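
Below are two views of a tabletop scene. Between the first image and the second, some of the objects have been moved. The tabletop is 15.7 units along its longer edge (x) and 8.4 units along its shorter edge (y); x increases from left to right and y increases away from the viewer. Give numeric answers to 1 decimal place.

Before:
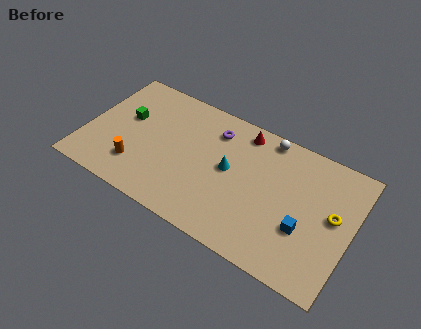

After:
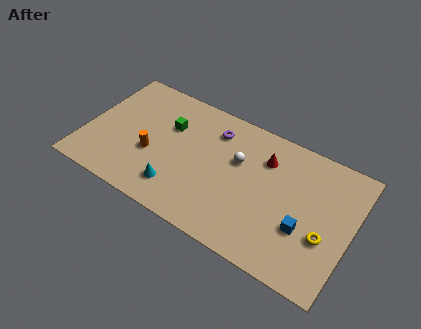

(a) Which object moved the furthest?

the cyan cone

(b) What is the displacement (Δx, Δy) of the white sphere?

(-1.4, -2.3)

The white sphere was at about (10.3, 7.6) and moved to about (8.9, 5.3).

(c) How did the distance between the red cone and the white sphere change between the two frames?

+0.3

Before: roughly 1.4 units apart; after: 1.7. That's 0.3 units further apart.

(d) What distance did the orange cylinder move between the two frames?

1.4

The orange cylinder moved from about (3.3, 2.1) to (4.0, 3.3), a distance of √(0.7² + 1.2²) ≈ 1.4.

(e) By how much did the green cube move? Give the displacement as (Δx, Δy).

(2.5, 0.6)

The green cube was at about (2.2, 5.0) and moved to about (4.7, 5.6).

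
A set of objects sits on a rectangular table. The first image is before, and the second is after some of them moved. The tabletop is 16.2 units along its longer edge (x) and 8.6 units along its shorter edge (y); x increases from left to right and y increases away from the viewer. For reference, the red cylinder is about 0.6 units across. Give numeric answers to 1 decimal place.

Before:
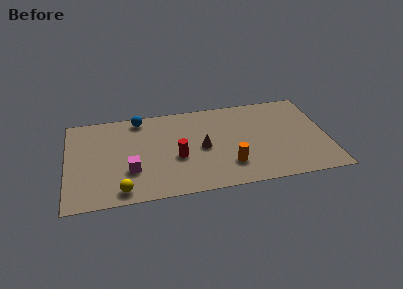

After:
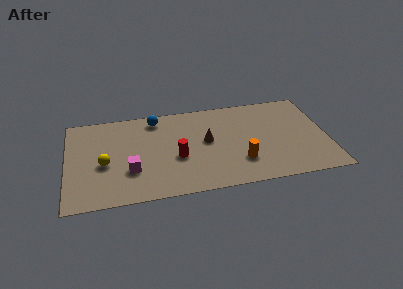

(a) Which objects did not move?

the red cylinder and the magenta cube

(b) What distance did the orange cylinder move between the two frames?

0.7

From (10.0, 2.2) to (10.7, 2.4), the orange cylinder covered √(0.7² + 0.2²) ≈ 0.7 units.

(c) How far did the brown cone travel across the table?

0.7

The brown cone moved from about (8.4, 4.1) to (8.7, 4.7), a distance of √(0.3² + 0.6²) ≈ 0.7.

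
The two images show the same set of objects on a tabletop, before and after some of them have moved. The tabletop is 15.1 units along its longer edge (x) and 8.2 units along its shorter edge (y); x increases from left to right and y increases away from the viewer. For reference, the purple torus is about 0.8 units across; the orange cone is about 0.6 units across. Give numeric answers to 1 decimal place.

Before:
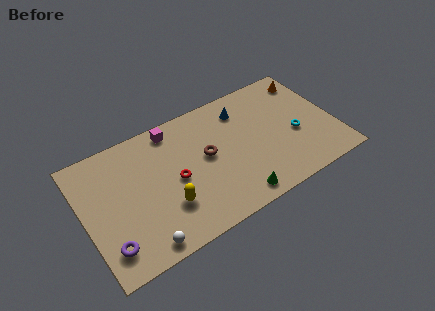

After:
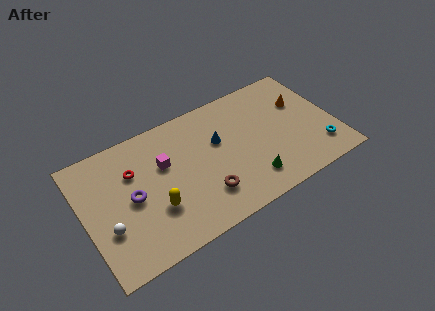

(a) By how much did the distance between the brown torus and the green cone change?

-1.0

The distance was about 3.7 in the first image and 2.7 in the second, so they moved 1.0 units closer together.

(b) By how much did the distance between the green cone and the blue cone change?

-2.0

Before: roughly 5.7 units apart; after: 3.7. That's 2.0 units closer together.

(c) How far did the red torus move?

2.9

From (5.4, 3.9) to (3.1, 5.6), the red torus covered √(2.3² + 1.7²) ≈ 2.9 units.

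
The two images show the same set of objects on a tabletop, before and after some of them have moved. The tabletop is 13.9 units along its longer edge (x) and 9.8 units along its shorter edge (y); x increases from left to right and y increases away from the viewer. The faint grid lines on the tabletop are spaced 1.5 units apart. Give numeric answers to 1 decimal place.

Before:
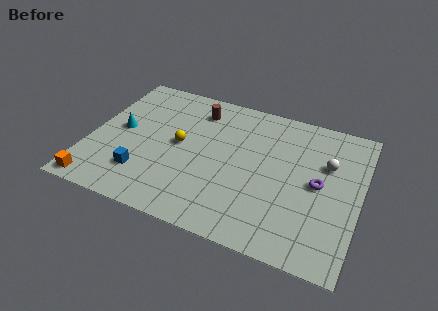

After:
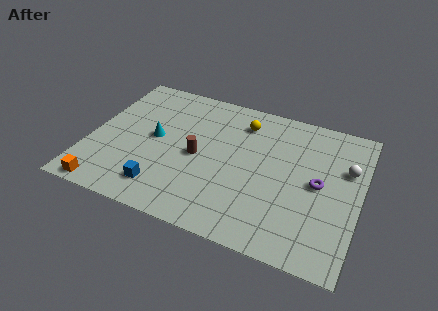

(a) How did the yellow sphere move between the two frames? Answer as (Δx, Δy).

(3.0, 2.7)

From the two frames, the yellow sphere sits at roughly (4.6, 5.1) before and (7.6, 7.8) after.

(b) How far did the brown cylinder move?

3.3

The brown cylinder moved from about (5.2, 7.9) to (5.6, 4.6), a distance of √(0.4² + 3.3²) ≈ 3.3.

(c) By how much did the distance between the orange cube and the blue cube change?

+0.3

Before: roughly 2.7 units apart; after: 3.0. That's 0.3 units further apart.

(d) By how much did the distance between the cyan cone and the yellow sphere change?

+2.0

The distance was about 3.1 in the first image and 5.1 in the second, so they moved 2.0 units further apart.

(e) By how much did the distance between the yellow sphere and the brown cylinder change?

+0.9

The distance was about 2.9 in the first image and 3.8 in the second, so they moved 0.9 units further apart.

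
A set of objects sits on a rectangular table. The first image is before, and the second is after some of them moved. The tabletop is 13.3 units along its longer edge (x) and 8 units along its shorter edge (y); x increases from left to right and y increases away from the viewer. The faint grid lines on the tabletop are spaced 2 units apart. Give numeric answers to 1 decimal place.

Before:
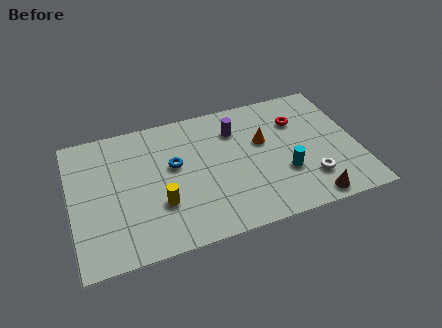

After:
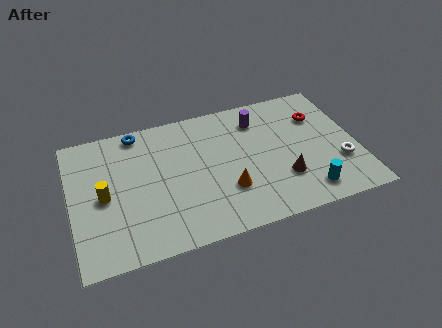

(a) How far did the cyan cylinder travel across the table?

1.7

From (9.8, 2.7) to (10.7, 1.3), the cyan cylinder covered √(0.9² + 1.4²) ≈ 1.7 units.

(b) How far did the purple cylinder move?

1.1

The purple cylinder moved from about (7.8, 6.0) to (8.9, 6.3), a distance of √(1.1² + 0.3²) ≈ 1.1.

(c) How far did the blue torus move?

2.9

The blue torus moved from about (4.8, 4.7) to (3.3, 7.2), a distance of √(1.5² + 2.5²) ≈ 2.9.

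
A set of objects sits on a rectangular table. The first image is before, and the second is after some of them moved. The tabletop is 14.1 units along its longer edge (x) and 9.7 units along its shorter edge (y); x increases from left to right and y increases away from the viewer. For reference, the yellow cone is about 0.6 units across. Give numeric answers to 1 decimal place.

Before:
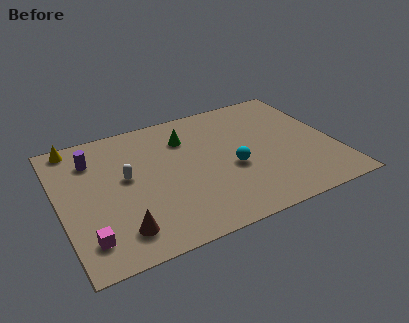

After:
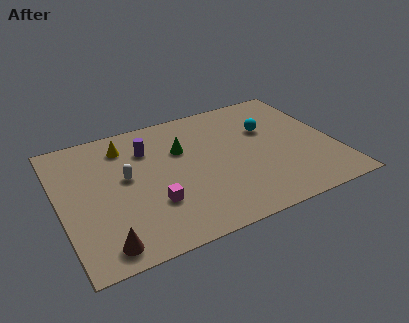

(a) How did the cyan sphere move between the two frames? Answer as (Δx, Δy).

(2.2, 2.3)

From the two frames, the cyan sphere sits at roughly (8.7, 4.0) before and (10.9, 6.3) after.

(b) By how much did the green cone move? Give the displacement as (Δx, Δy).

(-0.3, -0.8)

The green cone started near (6.7, 7.2) and ended near (6.4, 6.4).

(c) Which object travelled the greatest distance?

the magenta cube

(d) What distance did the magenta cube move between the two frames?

3.6

The magenta cube moved from about (1.1, 1.9) to (4.5, 3.0), a distance of √(3.4² + 1.1²) ≈ 3.6.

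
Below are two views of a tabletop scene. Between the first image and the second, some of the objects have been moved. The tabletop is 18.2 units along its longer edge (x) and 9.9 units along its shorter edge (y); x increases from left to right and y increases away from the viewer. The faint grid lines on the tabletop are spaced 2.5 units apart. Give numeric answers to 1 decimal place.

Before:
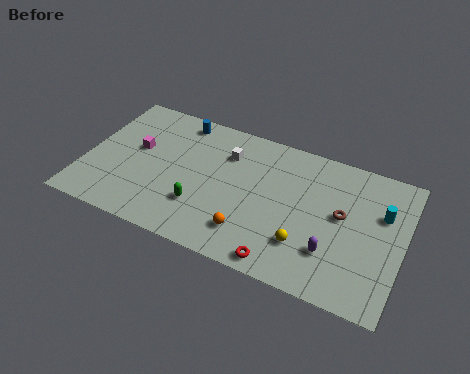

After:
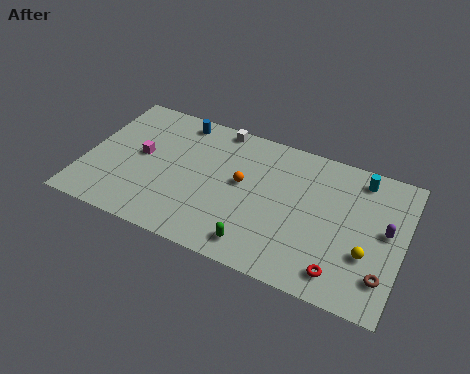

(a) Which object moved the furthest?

the brown torus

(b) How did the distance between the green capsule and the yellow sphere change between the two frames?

+0.3

The distance was about 6.0 in the first image and 6.3 in the second, so they moved 0.3 units further apart.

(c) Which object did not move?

the blue cylinder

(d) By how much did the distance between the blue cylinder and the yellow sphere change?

+2.6

They were about 10.0 units apart before and 12.6 after — 2.6 units further apart.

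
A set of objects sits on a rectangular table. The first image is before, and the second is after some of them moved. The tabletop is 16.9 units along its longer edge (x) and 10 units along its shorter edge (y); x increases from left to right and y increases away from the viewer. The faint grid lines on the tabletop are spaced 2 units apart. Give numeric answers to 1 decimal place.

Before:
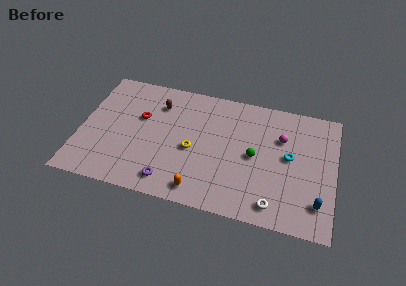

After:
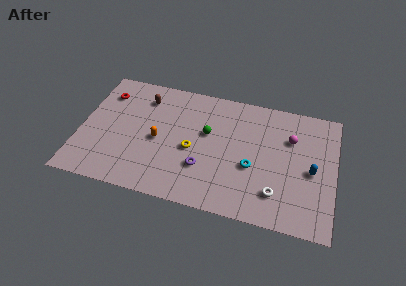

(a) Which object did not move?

the yellow torus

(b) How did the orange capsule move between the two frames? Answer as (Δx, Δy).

(-3.0, 3.3)

The orange capsule was at about (8.2, 1.3) and moved to about (5.2, 4.6).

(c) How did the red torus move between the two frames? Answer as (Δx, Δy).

(-2.5, 1.5)

The red torus was at about (3.9, 6.2) and moved to about (1.4, 7.7).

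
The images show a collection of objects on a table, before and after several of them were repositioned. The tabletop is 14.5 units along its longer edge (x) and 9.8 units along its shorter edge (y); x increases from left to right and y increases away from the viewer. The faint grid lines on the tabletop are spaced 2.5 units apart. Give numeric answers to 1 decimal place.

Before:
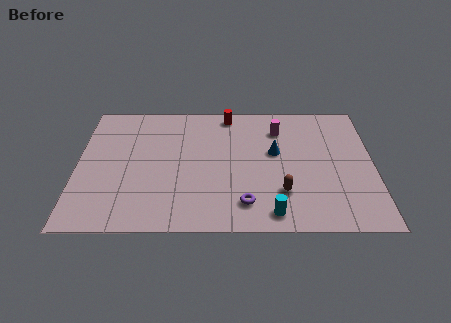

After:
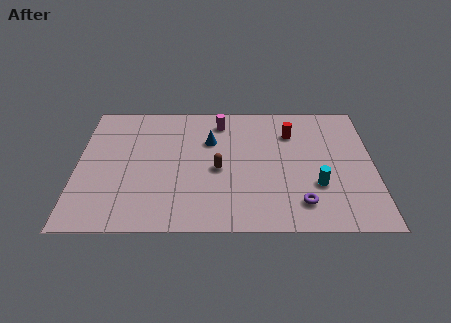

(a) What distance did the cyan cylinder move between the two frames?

3.0

The cyan cylinder moved from about (9.5, 1.2) to (11.7, 3.2), a distance of √(2.2² + 2.0²) ≈ 3.0.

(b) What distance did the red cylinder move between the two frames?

3.4

The red cylinder was near (7.4, 8.7) before and (10.5, 7.2) after, so it travelled √(3.1² + 1.5²) ≈ 3.4 units.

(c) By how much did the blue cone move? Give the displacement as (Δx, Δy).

(-3.2, 0.9)

From the two frames, the blue cone sits at roughly (9.7, 5.7) before and (6.5, 6.6) after.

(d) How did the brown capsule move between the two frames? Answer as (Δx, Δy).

(-3.1, 1.7)

The brown capsule was at about (10.0, 2.7) and moved to about (6.9, 4.4).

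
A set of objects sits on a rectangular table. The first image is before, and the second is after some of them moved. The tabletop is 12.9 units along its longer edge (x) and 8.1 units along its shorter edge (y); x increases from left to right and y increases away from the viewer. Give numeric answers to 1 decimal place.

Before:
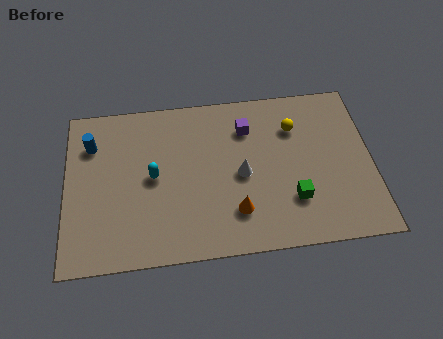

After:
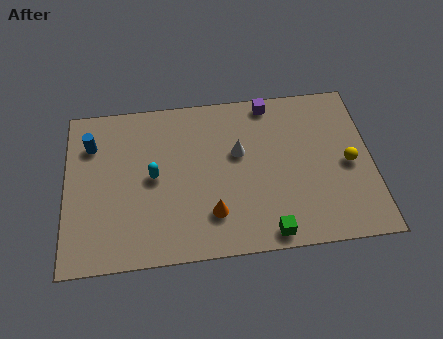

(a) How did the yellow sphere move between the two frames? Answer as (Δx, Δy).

(2.2, -2.1)

The yellow sphere was at about (9.7, 5.9) and moved to about (11.9, 3.8).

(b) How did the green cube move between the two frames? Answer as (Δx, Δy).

(-1.1, -1.5)

From the two frames, the green cube sits at roughly (9.5, 2.3) before and (8.4, 0.8) after.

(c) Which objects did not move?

the blue cylinder and the cyan capsule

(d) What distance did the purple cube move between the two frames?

1.6

The purple cube was near (7.7, 6.1) before and (8.7, 7.3) after, so it travelled √(1.0² + 1.2²) ≈ 1.6 units.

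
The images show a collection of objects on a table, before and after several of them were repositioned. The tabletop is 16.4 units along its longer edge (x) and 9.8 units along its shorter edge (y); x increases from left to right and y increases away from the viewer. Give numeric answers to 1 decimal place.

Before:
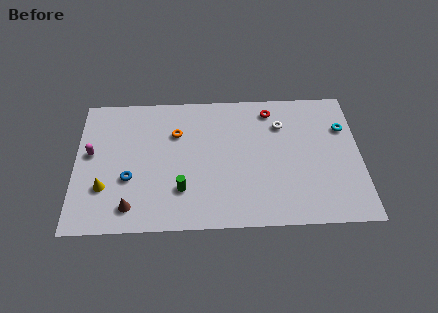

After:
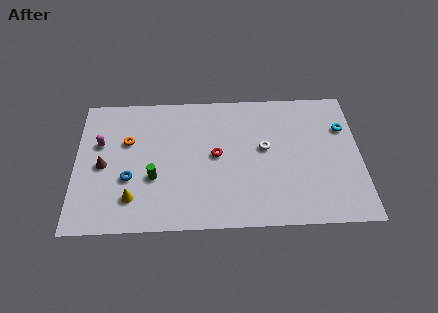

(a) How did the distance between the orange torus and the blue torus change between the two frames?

-1.5

The distance was about 4.2 in the first image and 2.7 in the second, so they moved 1.5 units closer together.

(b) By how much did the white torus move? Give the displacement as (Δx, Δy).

(-1.0, -1.7)

The white torus was at about (11.9, 7.2) and moved to about (10.9, 5.5).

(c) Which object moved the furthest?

the red torus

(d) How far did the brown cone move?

3.4

The brown cone moved from about (3.2, 1.6) to (1.6, 4.6), a distance of √(1.6² + 3.0²) ≈ 3.4.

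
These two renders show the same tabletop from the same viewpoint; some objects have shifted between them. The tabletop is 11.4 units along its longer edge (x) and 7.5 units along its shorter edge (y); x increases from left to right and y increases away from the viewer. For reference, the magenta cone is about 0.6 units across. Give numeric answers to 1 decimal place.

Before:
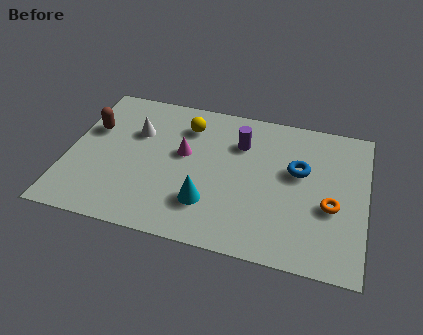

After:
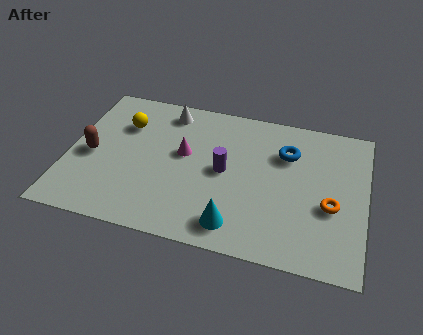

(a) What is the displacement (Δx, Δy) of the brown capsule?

(0.1, -1.4)

From the two frames, the brown capsule sits at roughly (0.8, 4.8) before and (0.9, 3.4) after.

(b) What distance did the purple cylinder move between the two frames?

1.7

The purple cylinder was near (6.5, 5.4) before and (6.0, 3.8) after, so it travelled √(0.5² + 1.6²) ≈ 1.7 units.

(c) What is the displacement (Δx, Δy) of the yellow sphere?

(-2.4, -0.5)

From the two frames, the yellow sphere sits at roughly (4.4, 5.8) before and (2.0, 5.3) after.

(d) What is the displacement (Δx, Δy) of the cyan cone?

(1.1, -0.8)

From the two frames, the cyan cone sits at roughly (5.5, 2.0) before and (6.6, 1.2) after.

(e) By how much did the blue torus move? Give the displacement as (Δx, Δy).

(-0.5, 0.8)

The blue torus was at about (8.8, 4.5) and moved to about (8.3, 5.3).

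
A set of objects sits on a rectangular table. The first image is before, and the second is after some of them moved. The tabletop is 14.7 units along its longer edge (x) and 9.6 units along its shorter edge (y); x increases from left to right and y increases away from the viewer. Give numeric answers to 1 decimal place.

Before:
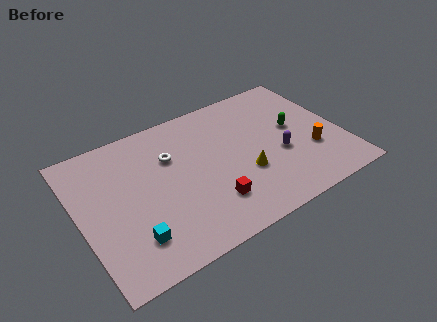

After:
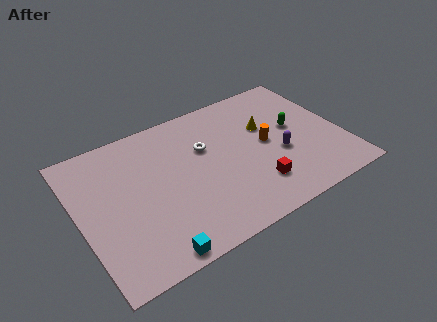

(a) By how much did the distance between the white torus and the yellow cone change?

-1.3

Before: roughly 4.8 units apart; after: 3.5. That's 1.3 units closer together.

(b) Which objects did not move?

the green capsule and the purple capsule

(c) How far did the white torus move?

1.9

From (5.3, 6.5) to (7.2, 6.2), the white torus covered √(1.9² + 0.3²) ≈ 1.9 units.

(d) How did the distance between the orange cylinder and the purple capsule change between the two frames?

-0.5

Before: roughly 1.8 units apart; after: 1.3. That's 0.5 units closer together.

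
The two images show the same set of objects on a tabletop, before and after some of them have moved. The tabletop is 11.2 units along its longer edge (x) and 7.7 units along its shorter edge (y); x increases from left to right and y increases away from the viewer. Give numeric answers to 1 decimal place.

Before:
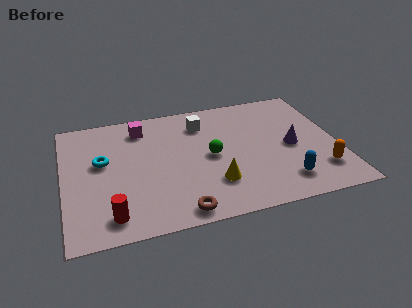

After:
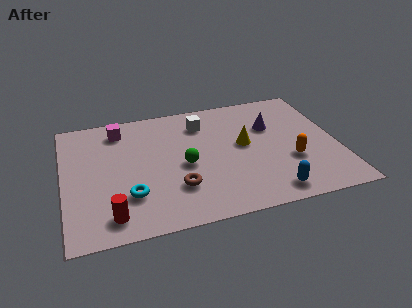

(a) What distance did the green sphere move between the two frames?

1.1

From (6.0, 3.8) to (4.9, 3.5), the green sphere covered √(1.1² + 0.3²) ≈ 1.1 units.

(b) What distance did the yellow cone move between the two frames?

2.5

The yellow cone was near (6.0, 2.1) before and (7.4, 4.2) after, so it travelled √(1.4² + 2.1²) ≈ 2.5 units.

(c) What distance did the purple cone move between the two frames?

1.7

The purple cone moved from about (9.3, 3.6) to (8.6, 5.1), a distance of √(0.7² + 1.5²) ≈ 1.7.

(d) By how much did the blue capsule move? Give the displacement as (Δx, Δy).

(-0.6, -0.5)

The blue capsule started near (8.8, 1.5) and ended near (8.2, 1.0).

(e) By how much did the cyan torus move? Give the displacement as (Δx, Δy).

(1.0, -2.3)

From the two frames, the cyan torus sits at roughly (1.6, 4.5) before and (2.6, 2.2) after.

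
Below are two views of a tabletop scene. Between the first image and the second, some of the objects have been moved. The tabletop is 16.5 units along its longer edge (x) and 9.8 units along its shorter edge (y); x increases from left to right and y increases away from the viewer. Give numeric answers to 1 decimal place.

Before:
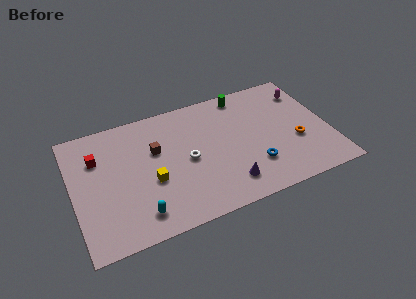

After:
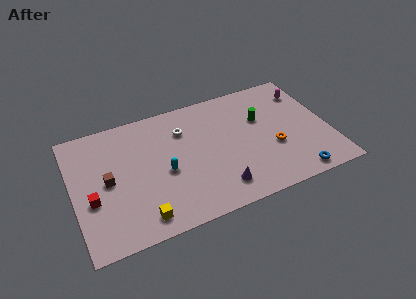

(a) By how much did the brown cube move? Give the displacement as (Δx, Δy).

(-3.2, -1.3)

The brown cube was at about (5.4, 6.2) and moved to about (2.2, 4.9).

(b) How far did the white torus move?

2.5

The white torus moved from about (7.3, 4.7) to (7.3, 7.2), a distance of √(0.0² + 2.5²) ≈ 2.5.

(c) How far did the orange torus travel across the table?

1.5

The orange torus moved from about (14.3, 3.7) to (12.8, 3.7), a distance of √(1.5² + 0.0²) ≈ 1.5.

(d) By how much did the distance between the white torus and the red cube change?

+1.1

Before: roughly 6.0 units apart; after: 7.1. That's 1.1 units further apart.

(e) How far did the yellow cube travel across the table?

2.7

From (4.9, 3.9) to (4.0, 1.4), the yellow cube covered √(0.9² + 2.5²) ≈ 2.7 units.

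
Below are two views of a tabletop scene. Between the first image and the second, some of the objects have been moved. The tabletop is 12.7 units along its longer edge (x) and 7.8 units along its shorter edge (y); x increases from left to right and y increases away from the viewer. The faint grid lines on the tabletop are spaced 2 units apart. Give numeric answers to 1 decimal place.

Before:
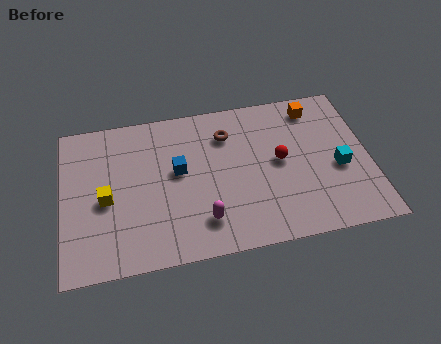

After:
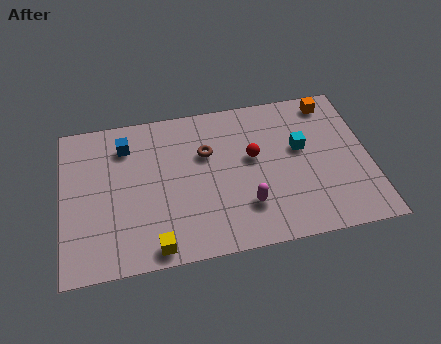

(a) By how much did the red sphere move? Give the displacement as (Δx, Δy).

(-1.1, 0.4)

The red sphere started near (9.0, 4.1) and ended near (7.9, 4.5).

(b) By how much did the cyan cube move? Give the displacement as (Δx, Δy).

(-1.5, 1.3)

From the two frames, the cyan cube sits at roughly (11.4, 3.3) before and (9.9, 4.6) after.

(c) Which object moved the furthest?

the yellow cube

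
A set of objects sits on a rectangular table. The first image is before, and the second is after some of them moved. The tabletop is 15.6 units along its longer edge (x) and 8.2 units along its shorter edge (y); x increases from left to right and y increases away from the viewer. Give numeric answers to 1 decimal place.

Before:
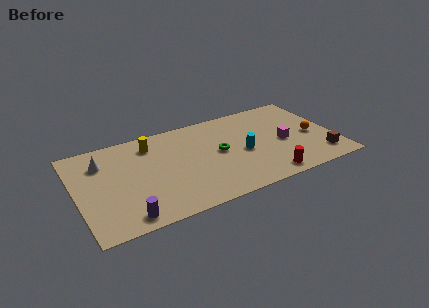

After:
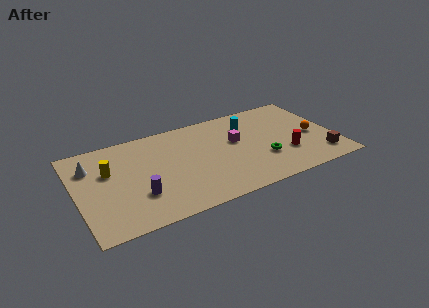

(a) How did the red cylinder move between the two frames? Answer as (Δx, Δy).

(1.4, 1.6)

The red cylinder started near (11.1, 1.0) and ended near (12.5, 2.6).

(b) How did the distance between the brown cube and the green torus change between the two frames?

-2.9

The distance was about 6.5 in the first image and 3.6 in the second, so they moved 2.9 units closer together.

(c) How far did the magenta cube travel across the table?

3.0

The magenta cube was near (12.5, 3.7) before and (9.7, 4.9) after, so it travelled √(2.8² + 1.2²) ≈ 3.0 units.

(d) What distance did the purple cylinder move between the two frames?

1.7

From (2.6, 1.0) to (3.5, 2.5), the purple cylinder covered √(0.9² + 1.5²) ≈ 1.7 units.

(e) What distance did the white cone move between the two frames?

0.7

The white cone moved from about (1.7, 6.1) to (1.0, 6.0), a distance of √(0.7² + 0.1²) ≈ 0.7.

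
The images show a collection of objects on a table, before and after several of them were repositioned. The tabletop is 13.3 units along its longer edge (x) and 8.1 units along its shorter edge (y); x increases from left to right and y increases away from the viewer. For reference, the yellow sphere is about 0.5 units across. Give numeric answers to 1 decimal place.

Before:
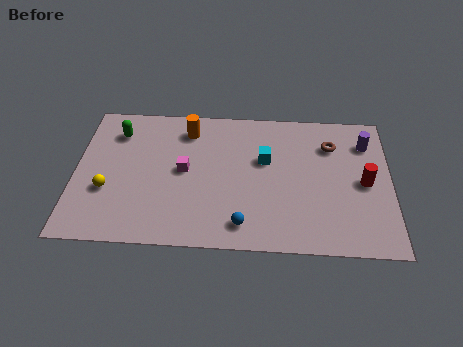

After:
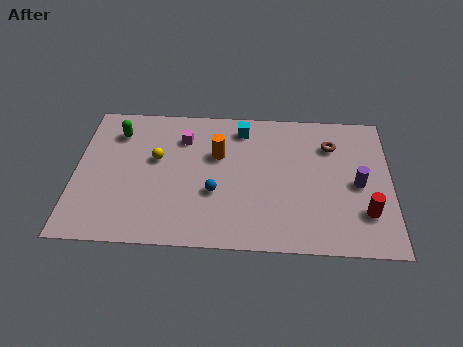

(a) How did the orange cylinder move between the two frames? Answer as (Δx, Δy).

(1.3, -1.4)

The orange cylinder was at about (4.7, 6.6) and moved to about (6.0, 5.2).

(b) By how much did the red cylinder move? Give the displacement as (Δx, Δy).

(0.0, -1.7)

The red cylinder was at about (12.2, 3.9) and moved to about (12.2, 2.2).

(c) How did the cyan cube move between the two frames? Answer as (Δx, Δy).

(-1.0, 1.8)

The cyan cube started near (8.0, 5.0) and ended near (7.0, 6.8).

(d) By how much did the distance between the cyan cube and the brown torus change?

+0.9

The distance was about 3.0 in the first image and 3.9 in the second, so they moved 0.9 units further apart.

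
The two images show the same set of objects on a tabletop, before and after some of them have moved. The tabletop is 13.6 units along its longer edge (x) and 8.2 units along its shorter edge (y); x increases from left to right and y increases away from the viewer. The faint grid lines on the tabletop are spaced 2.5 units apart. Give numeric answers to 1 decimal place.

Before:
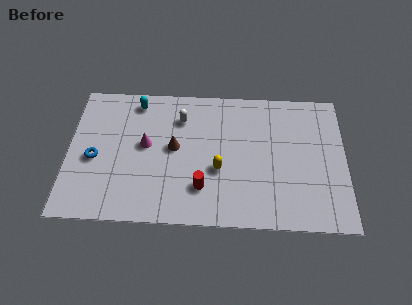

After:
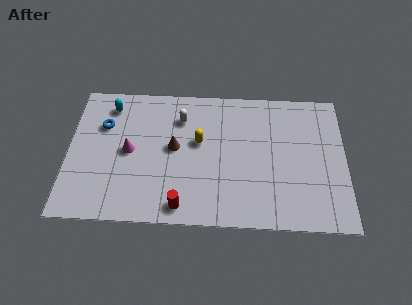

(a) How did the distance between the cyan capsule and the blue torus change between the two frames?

-2.8

They were about 4.0 units apart before and 1.2 after — 2.8 units closer together.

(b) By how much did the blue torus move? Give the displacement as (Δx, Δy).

(0.4, 2.0)

The blue torus was at about (1.3, 3.6) and moved to about (1.7, 5.6).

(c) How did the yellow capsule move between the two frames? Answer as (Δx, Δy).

(-1.0, 1.6)

The yellow capsule was at about (7.4, 3.2) and moved to about (6.4, 4.8).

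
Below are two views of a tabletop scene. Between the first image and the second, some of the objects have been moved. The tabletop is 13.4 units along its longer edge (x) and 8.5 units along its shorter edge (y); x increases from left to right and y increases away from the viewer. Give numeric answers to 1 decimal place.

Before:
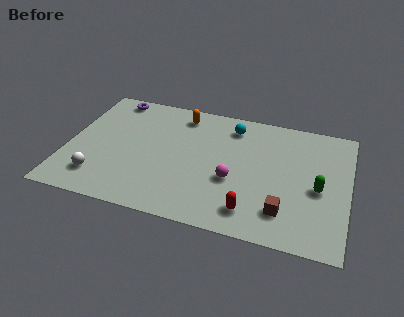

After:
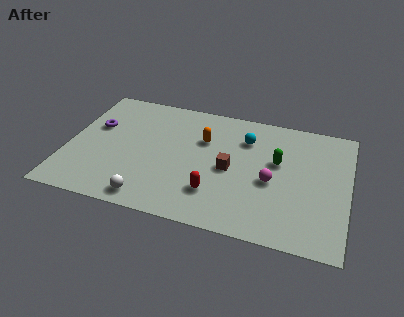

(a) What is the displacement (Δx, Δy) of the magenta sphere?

(1.8, 0.4)

The magenta sphere started near (8.0, 3.3) and ended near (9.8, 3.7).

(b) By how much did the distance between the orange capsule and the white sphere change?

-1.2

The distance was about 6.4 in the first image and 5.2 in the second, so they moved 1.2 units closer together.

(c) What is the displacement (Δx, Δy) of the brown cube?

(-2.7, 2.1)

From the two frames, the brown cube sits at roughly (10.5, 1.9) before and (7.8, 4.0) after.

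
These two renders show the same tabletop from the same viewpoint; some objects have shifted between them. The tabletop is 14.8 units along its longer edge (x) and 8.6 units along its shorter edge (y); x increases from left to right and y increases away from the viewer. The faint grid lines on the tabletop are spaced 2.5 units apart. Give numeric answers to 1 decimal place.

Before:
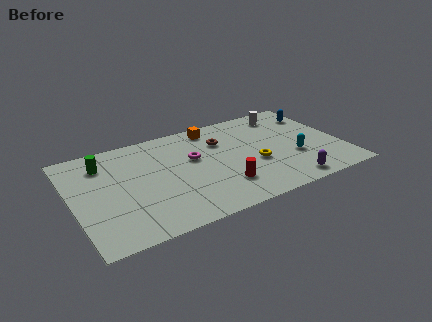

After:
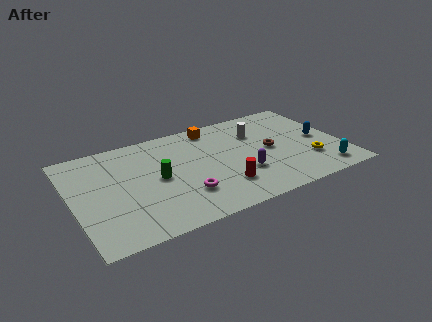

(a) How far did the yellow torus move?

3.0

From (9.9, 3.4) to (12.8, 2.5), the yellow torus covered √(2.9² + 0.9²) ≈ 3.0 units.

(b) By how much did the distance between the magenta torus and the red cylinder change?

-1.1

They were about 3.2 units apart before and 2.1 after — 1.1 units closer together.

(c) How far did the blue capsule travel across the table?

2.4

The blue capsule was near (13.9, 6.6) before and (13.7, 4.2) after, so it travelled √(0.2² + 2.4²) ≈ 2.4 units.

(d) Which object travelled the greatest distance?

the green cylinder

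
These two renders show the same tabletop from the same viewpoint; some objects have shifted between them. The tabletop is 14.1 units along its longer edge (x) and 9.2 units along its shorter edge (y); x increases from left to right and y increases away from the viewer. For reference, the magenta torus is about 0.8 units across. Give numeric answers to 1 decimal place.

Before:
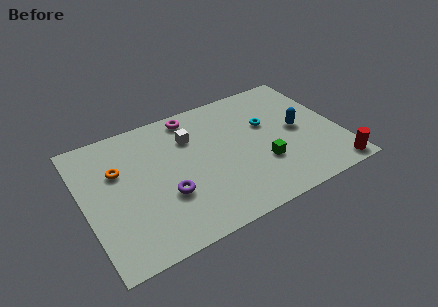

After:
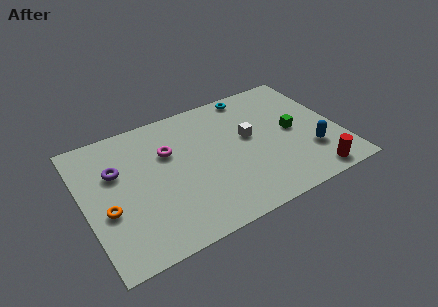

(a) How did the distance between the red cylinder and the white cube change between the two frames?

-4.1

They were about 9.2 units apart before and 5.1 after — 4.1 units closer together.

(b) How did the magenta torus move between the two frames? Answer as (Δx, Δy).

(-1.6, -2.0)

The magenta torus was at about (6.4, 8.1) and moved to about (4.8, 6.1).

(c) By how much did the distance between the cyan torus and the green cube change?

+1.3

They were about 2.8 units apart before and 4.1 after — 1.3 units further apart.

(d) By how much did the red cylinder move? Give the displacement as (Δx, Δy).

(-1.2, 0.1)

The red cylinder started near (13.3, 0.9) and ended near (12.1, 1.0).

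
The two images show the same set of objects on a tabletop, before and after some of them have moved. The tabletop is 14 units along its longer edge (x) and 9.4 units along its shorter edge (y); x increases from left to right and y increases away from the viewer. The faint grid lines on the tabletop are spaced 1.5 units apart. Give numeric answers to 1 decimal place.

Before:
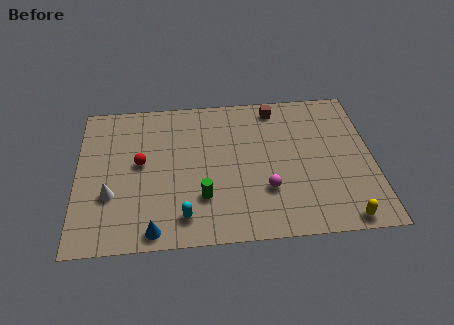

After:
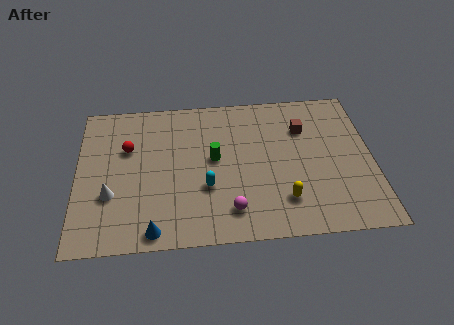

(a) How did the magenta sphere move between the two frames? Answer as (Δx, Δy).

(-1.7, -1.1)

From the two frames, the magenta sphere sits at roughly (8.9, 2.9) before and (7.2, 1.8) after.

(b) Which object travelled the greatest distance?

the yellow capsule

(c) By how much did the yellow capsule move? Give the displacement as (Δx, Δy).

(-2.7, 1.4)

From the two frames, the yellow capsule sits at roughly (12.4, 0.8) before and (9.7, 2.2) after.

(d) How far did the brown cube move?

2.0

The brown cube moved from about (9.5, 8.2) to (10.8, 6.7), a distance of √(1.3² + 1.5²) ≈ 2.0.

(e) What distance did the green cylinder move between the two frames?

2.5

From (5.9, 2.7) to (6.5, 5.1), the green cylinder covered √(0.6² + 2.4²) ≈ 2.5 units.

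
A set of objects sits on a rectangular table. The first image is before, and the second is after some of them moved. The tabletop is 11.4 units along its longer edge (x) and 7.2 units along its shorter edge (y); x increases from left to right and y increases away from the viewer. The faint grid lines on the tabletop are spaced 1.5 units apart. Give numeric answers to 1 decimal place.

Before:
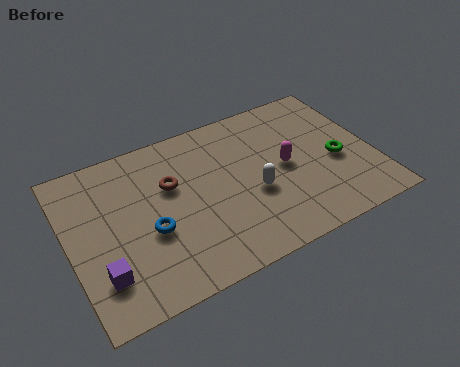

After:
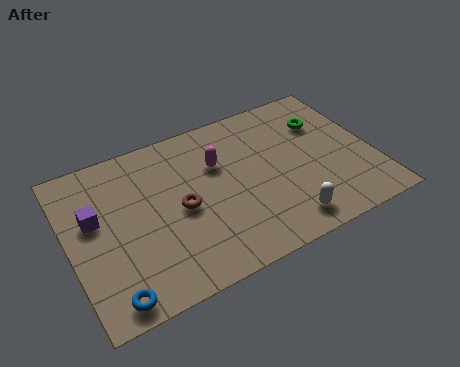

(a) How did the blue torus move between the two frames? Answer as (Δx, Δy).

(-1.7, -2.1)

The blue torus started near (2.9, 2.9) and ended near (1.2, 0.8).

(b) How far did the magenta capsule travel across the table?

2.7

The magenta capsule was near (8.1, 3.6) before and (5.7, 4.8) after, so it travelled √(2.4² + 1.2²) ≈ 2.7 units.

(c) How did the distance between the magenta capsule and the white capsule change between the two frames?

+2.7

They were about 1.5 units apart before and 4.2 after — 2.7 units further apart.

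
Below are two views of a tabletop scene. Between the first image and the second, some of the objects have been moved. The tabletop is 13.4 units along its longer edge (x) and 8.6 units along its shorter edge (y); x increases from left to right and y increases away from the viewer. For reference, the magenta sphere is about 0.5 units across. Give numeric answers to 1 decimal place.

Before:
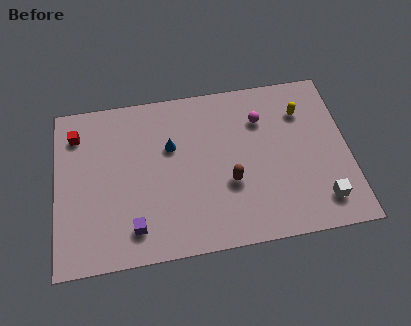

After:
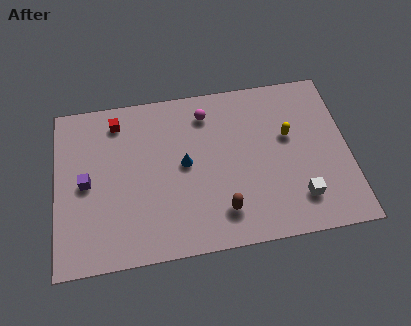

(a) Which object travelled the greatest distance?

the purple cube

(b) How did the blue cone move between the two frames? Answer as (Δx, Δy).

(0.6, -1.0)

The blue cone started near (5.3, 5.5) and ended near (5.9, 4.5).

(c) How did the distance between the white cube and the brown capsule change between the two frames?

-0.9

Before: roughly 4.4 units apart; after: 3.5. That's 0.9 units closer together.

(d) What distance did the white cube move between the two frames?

1.0

From (12.0, 1.6) to (11.0, 1.9), the white cube covered √(1.0² + 0.3²) ≈ 1.0 units.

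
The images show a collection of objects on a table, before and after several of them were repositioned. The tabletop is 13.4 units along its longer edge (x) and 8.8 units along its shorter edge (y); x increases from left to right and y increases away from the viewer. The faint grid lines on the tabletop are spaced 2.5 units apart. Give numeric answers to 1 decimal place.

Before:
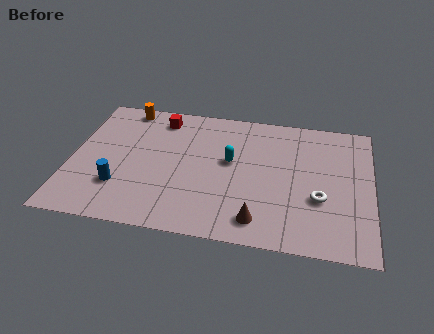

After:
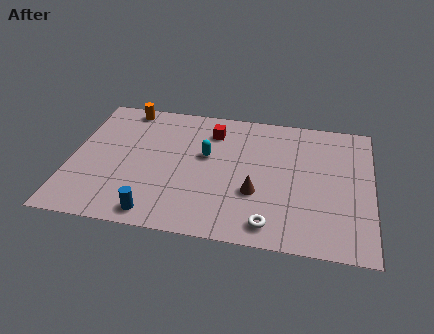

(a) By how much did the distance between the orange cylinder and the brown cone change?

-1.3

They were about 9.1 units apart before and 7.8 after — 1.3 units closer together.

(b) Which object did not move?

the orange cylinder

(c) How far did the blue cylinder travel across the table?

2.3

The blue cylinder was near (2.3, 2.5) before and (4.0, 1.0) after, so it travelled √(1.7² + 1.5²) ≈ 2.3 units.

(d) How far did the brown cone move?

1.7

From (8.5, 1.4) to (8.3, 3.1), the brown cone covered √(0.2² + 1.7²) ≈ 1.7 units.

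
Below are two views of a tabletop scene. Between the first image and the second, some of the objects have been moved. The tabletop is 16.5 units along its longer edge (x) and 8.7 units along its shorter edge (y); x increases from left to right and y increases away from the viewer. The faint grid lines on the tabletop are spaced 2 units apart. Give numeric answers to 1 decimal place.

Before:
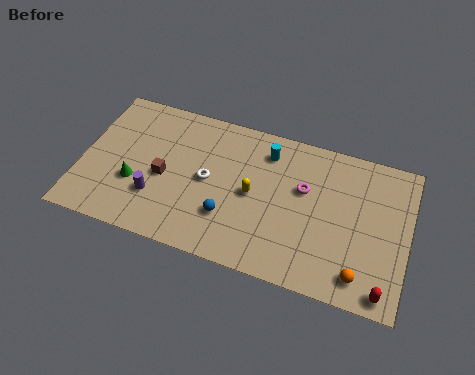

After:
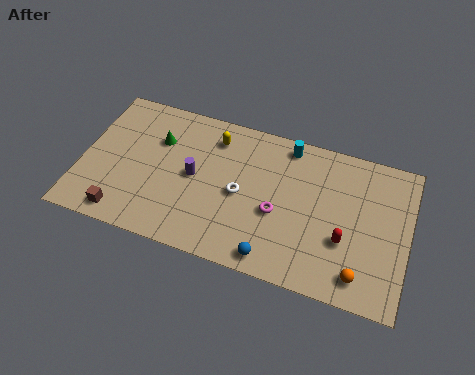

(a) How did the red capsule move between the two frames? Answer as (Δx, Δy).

(-2.1, 2.2)

The red capsule was at about (15.5, 0.9) and moved to about (13.4, 3.1).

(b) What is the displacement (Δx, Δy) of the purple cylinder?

(1.8, 1.8)

The purple cylinder was at about (3.9, 2.6) and moved to about (5.7, 4.4).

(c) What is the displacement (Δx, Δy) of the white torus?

(1.7, -0.3)

The white torus started near (6.4, 4.4) and ended near (8.1, 4.1).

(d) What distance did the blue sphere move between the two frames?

2.9

The blue sphere moved from about (7.6, 2.6) to (10.0, 1.0), a distance of √(2.4² + 1.6²) ≈ 2.9.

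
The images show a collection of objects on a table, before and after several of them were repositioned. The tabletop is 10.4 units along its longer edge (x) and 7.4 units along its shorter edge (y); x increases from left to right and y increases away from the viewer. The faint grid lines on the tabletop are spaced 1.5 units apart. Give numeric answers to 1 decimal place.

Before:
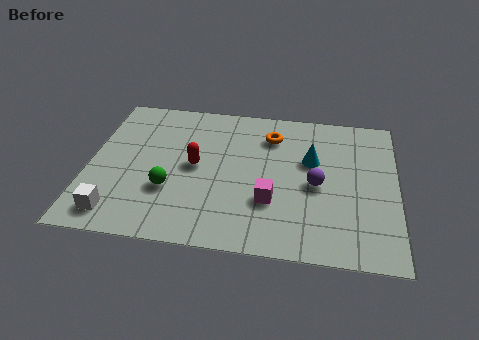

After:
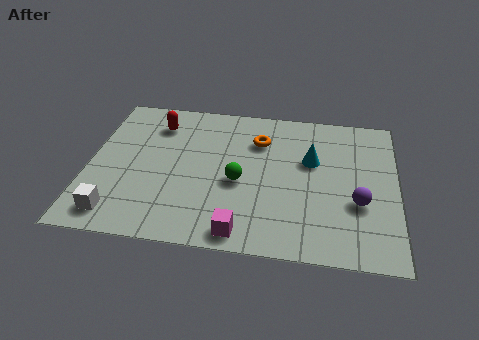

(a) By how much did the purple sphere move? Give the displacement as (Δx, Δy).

(1.4, -0.7)

The purple sphere started near (7.7, 3.4) and ended near (9.1, 2.7).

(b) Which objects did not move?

the cyan cone and the white cube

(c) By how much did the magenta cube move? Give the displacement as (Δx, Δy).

(-0.9, -1.6)

The magenta cube was at about (6.2, 2.4) and moved to about (5.3, 0.8).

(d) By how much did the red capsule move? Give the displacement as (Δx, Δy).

(-1.4, 2.0)

The red capsule was at about (3.6, 3.8) and moved to about (2.2, 5.8).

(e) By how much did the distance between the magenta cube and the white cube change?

-1.1

They were about 5.3 units apart before and 4.2 after — 1.1 units closer together.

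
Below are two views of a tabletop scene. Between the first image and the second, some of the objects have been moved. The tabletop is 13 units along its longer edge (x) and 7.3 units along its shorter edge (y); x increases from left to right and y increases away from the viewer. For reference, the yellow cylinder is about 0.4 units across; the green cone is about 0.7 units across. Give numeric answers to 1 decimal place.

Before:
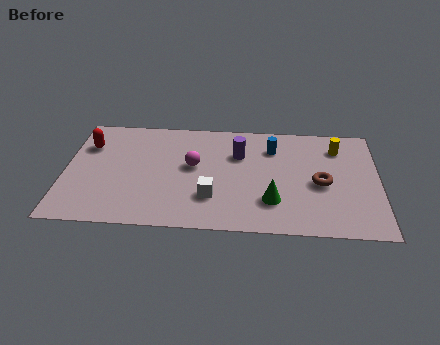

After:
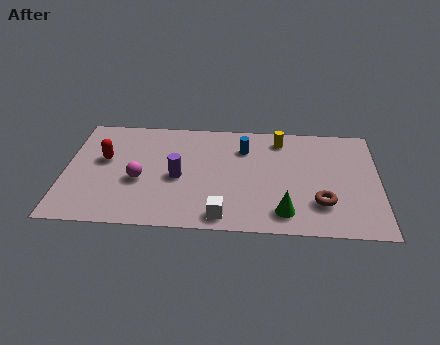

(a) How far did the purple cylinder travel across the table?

3.0

The purple cylinder moved from about (7.2, 5.0) to (4.7, 3.3), a distance of √(2.5² + 1.7²) ≈ 3.0.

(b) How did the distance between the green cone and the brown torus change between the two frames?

-0.7

The distance was about 2.4 in the first image and 1.7 in the second, so they moved 0.7 units closer together.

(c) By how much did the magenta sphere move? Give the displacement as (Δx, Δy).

(-2.2, -1.1)

From the two frames, the magenta sphere sits at roughly (5.3, 4.1) before and (3.1, 3.0) after.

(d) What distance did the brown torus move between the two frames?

1.3

From (10.6, 3.3) to (10.6, 2.0), the brown torus covered √(0.0² + 1.3²) ≈ 1.3 units.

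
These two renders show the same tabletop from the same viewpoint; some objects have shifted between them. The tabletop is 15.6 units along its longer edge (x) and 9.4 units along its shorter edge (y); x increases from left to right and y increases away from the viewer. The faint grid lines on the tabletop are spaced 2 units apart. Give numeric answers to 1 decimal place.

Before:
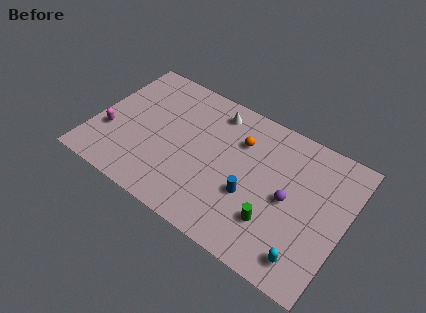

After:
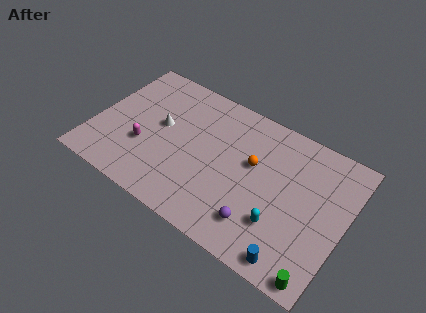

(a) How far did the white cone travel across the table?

4.0

The white cone was near (7.0, 7.9) before and (4.0, 5.2) after, so it travelled √(3.0² + 2.7²) ≈ 4.0 units.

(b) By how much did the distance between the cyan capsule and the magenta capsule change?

-4.1

The distance was about 12.8 in the first image and 8.7 in the second, so they moved 4.1 units closer together.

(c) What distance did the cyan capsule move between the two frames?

2.2

The cyan capsule moved from about (13.8, 1.5) to (12.0, 2.7), a distance of √(1.8² + 1.2²) ≈ 2.2.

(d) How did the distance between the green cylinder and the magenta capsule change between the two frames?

+1.2

They were about 10.5 units apart before and 11.7 after — 1.2 units further apart.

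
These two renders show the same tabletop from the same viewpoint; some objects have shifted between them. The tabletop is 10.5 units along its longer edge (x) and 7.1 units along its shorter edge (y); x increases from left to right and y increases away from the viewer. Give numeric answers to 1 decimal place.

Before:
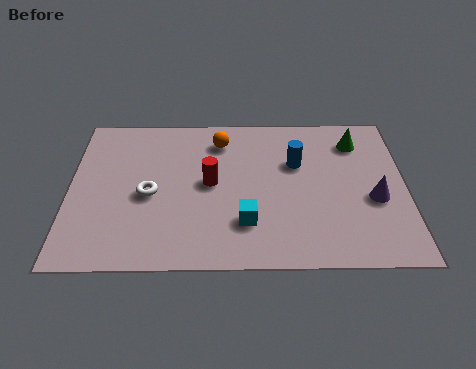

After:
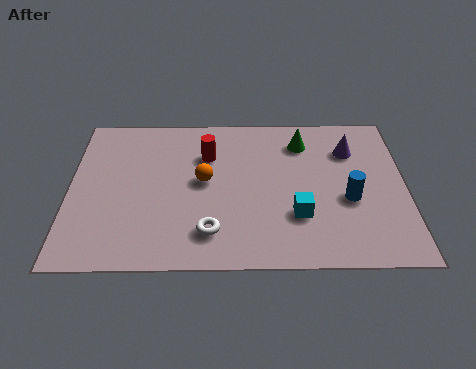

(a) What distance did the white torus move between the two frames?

2.5

The white torus moved from about (2.5, 3.2) to (4.4, 1.5), a distance of √(1.9² + 1.7²) ≈ 2.5.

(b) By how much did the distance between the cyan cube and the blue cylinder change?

-1.4

They were about 3.1 units apart before and 1.7 after — 1.4 units closer together.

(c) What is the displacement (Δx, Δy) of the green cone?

(-1.7, 0.0)

The green cone started near (9.0, 5.6) and ended near (7.3, 5.6).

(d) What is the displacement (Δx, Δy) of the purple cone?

(-0.7, 2.3)

The purple cone was at about (9.5, 2.9) and moved to about (8.8, 5.2).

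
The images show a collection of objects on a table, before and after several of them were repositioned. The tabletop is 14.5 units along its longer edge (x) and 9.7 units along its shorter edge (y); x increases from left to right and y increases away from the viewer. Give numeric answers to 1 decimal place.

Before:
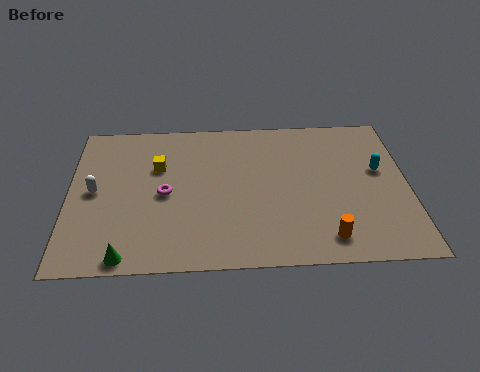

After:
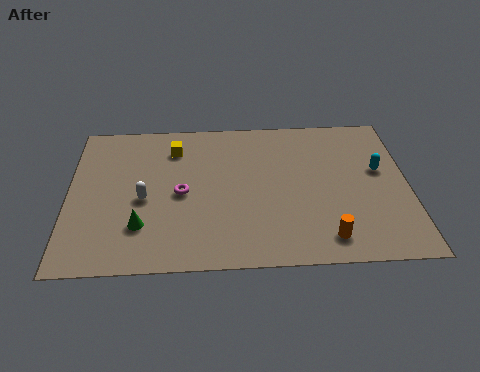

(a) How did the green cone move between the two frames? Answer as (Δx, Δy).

(0.6, 1.8)

The green cone was at about (2.5, 0.8) and moved to about (3.1, 2.6).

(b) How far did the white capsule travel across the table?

2.2

From (1.1, 4.9) to (3.2, 4.3), the white capsule covered √(2.1² + 0.6²) ≈ 2.2 units.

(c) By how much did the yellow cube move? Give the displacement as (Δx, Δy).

(0.7, 1.2)

The yellow cube started near (3.8, 6.4) and ended near (4.5, 7.6).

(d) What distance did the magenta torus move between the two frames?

0.7

From (4.1, 4.6) to (4.8, 4.6), the magenta torus covered √(0.7² + 0.0²) ≈ 0.7 units.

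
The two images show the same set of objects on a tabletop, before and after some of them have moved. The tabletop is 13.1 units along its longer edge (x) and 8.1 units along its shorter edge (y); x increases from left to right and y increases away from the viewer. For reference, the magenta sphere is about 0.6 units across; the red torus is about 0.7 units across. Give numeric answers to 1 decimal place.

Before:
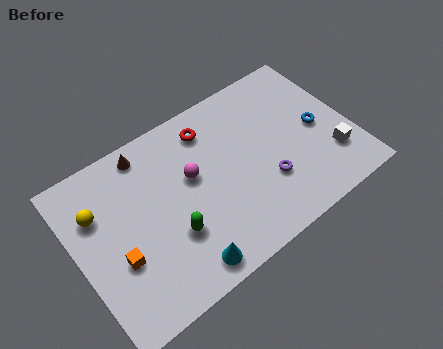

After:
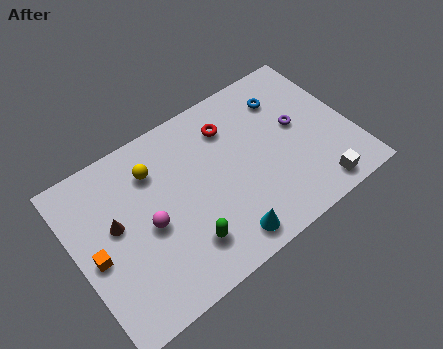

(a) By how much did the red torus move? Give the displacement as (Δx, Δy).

(0.9, -0.4)

From the two frames, the red torus sits at roughly (6.8, 6.6) before and (7.7, 6.2) after.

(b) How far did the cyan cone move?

2.0

The cyan cone moved from about (4.4, 1.0) to (6.4, 1.1), a distance of √(2.0² + 0.1²) ≈ 2.0.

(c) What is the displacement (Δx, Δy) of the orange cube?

(-0.9, 0.7)

From the two frames, the orange cube sits at roughly (1.7, 3.0) before and (0.8, 3.7) after.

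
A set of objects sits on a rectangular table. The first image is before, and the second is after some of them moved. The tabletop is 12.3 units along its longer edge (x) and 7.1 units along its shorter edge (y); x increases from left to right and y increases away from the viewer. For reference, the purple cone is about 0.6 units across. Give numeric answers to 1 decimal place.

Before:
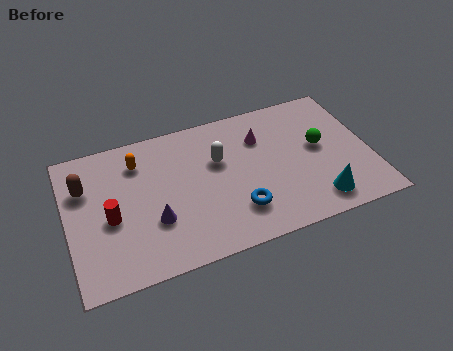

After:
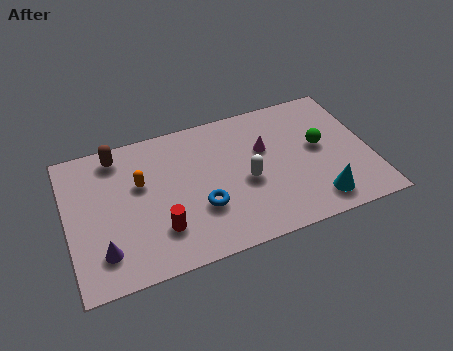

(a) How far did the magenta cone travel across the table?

0.6

The magenta cone moved from about (8.0, 5.1) to (8.1, 4.5), a distance of √(0.1² + 0.6²) ≈ 0.6.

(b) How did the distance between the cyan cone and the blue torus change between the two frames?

+1.5

They were about 3.3 units apart before and 4.8 after — 1.5 units further apart.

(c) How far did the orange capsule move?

1.1

The orange capsule moved from about (3.0, 5.5) to (3.0, 4.4), a distance of √(0.0² + 1.1²) ≈ 1.1.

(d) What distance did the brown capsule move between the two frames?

1.8

From (0.8, 4.9) to (2.2, 6.1), the brown capsule covered √(1.4² + 1.2²) ≈ 1.8 units.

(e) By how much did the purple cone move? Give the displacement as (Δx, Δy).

(-2.1, -0.8)

From the two frames, the purple cone sits at roughly (3.4, 2.4) before and (1.3, 1.6) after.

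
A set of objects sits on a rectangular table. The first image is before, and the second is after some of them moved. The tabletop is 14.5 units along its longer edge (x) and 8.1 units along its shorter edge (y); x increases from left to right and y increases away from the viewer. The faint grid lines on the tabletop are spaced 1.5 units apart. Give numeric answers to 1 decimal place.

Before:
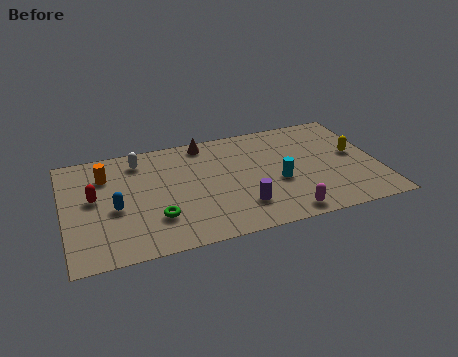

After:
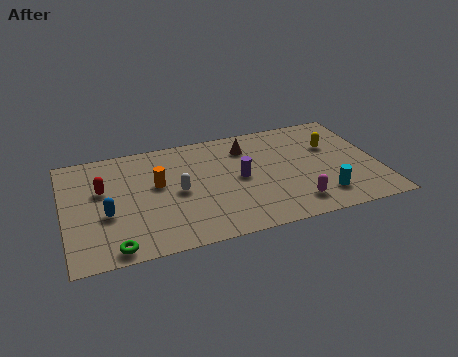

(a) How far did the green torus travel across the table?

2.5

The green torus was near (4.1, 2.3) before and (2.1, 0.8) after, so it travelled √(2.0² + 1.5²) ≈ 2.5 units.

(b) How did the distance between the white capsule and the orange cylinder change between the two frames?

-0.5

Before: roughly 1.7 units apart; after: 1.2. That's 0.5 units closer together.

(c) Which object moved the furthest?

the white capsule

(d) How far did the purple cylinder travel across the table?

2.1

The purple cylinder was near (8.0, 2.0) before and (8.1, 4.1) after, so it travelled √(0.1² + 2.1²) ≈ 2.1 units.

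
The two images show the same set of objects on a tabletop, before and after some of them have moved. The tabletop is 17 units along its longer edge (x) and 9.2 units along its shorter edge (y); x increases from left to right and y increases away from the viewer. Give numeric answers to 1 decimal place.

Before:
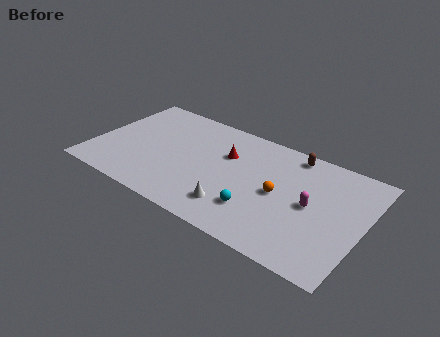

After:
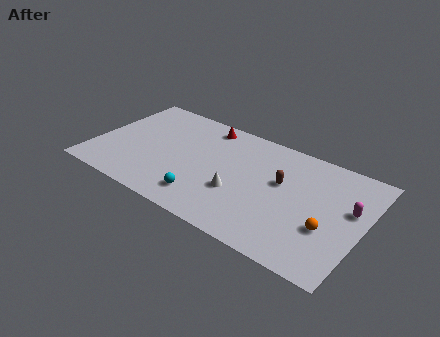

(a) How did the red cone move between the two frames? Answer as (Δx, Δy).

(-1.7, 1.9)

The red cone started near (8.2, 6.1) and ended near (6.5, 8.0).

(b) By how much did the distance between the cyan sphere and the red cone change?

+1.9

The distance was about 4.4 in the first image and 6.3 in the second, so they moved 1.9 units further apart.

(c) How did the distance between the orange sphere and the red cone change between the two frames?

+5.8

They were about 3.9 units apart before and 9.7 after — 5.8 units further apart.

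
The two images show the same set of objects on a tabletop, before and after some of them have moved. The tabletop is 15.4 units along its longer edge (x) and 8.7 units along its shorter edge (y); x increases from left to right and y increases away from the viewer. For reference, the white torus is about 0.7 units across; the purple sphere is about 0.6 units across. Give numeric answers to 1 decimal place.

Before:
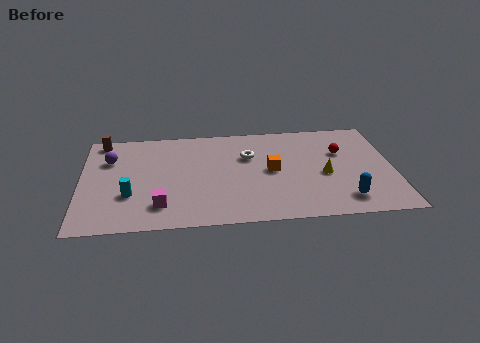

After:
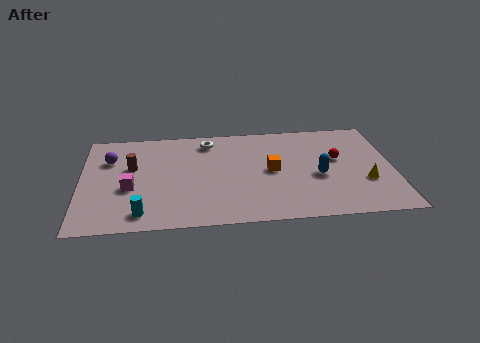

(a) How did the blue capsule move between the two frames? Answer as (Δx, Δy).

(-1.2, 2.1)

The blue capsule started near (12.9, 1.6) and ended near (11.7, 3.7).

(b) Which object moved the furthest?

the brown cylinder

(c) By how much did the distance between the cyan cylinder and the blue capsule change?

-1.6

Before: roughly 10.6 units apart; after: 9.0. That's 1.6 units closer together.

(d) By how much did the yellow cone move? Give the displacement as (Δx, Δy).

(2.0, -0.8)

The yellow cone started near (12.0, 3.8) and ended near (14.0, 3.0).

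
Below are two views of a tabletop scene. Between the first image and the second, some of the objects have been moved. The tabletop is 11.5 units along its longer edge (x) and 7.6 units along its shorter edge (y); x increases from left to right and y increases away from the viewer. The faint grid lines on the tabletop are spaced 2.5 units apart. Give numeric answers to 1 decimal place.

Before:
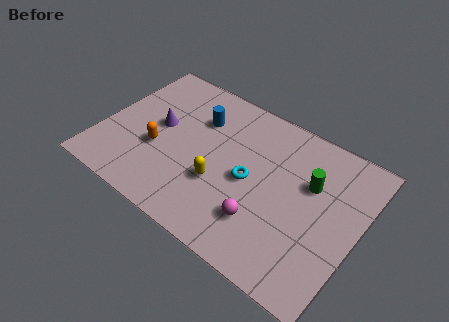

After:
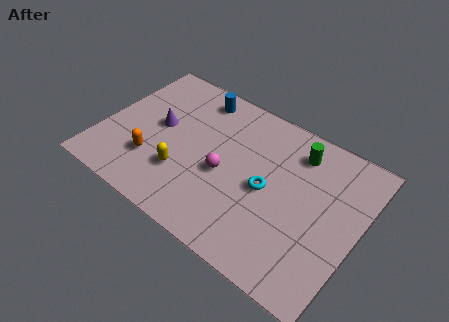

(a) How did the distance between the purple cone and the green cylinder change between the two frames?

-0.5

They were about 6.8 units apart before and 6.3 after — 0.5 units closer together.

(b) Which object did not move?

the purple cone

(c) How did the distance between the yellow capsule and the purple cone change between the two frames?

-1.1

The distance was about 3.4 in the first image and 2.3 in the second, so they moved 1.1 units closer together.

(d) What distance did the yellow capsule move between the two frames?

1.6

From (5.5, 2.7) to (3.9, 2.3), the yellow capsule covered √(1.6² + 0.4²) ≈ 1.6 units.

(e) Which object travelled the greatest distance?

the magenta sphere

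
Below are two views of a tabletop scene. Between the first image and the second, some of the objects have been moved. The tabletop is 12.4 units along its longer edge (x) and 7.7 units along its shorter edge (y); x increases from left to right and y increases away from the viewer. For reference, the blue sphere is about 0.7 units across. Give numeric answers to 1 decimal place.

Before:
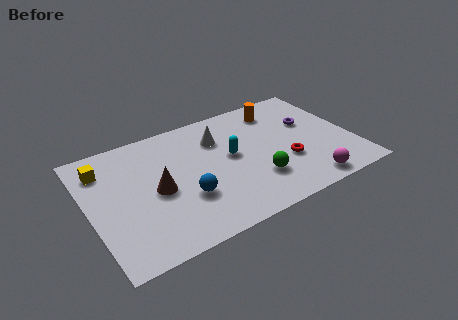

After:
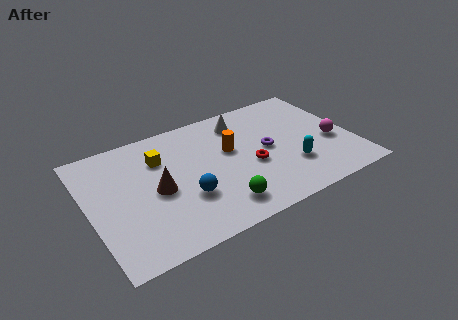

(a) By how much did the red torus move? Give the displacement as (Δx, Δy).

(-1.6, 0.5)

From the two frames, the red torus sits at roughly (9.1, 2.7) before and (7.5, 3.2) after.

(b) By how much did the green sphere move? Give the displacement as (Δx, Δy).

(-1.9, -0.8)

The green sphere started near (7.6, 2.2) and ended near (5.7, 1.4).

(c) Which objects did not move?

the blue sphere and the brown cone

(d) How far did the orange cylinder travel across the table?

3.1

From (9.3, 6.3) to (6.7, 4.6), the orange cylinder covered √(2.6² + 1.7²) ≈ 3.1 units.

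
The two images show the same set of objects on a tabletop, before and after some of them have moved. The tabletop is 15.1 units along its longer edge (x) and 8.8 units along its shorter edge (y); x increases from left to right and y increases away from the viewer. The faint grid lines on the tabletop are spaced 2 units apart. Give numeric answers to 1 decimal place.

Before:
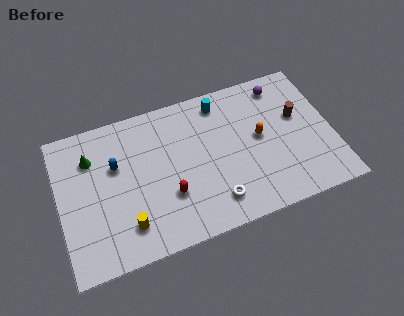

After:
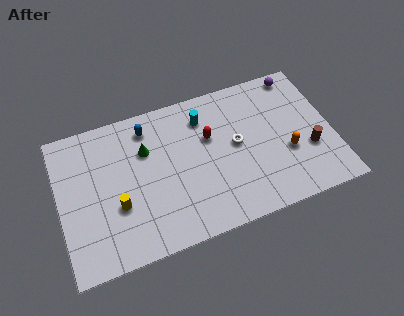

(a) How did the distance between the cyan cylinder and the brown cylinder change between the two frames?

+2.0

The distance was about 4.7 in the first image and 6.7 in the second, so they moved 2.0 units further apart.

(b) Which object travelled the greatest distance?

the red capsule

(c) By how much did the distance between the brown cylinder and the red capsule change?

-1.9

They were about 7.8 units apart before and 5.9 after — 1.9 units closer together.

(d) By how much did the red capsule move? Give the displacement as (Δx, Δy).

(2.5, 2.7)

The red capsule was at about (5.9, 2.9) and moved to about (8.4, 5.6).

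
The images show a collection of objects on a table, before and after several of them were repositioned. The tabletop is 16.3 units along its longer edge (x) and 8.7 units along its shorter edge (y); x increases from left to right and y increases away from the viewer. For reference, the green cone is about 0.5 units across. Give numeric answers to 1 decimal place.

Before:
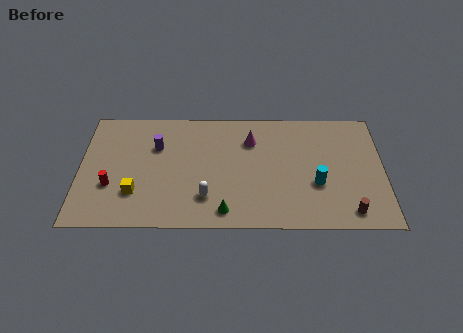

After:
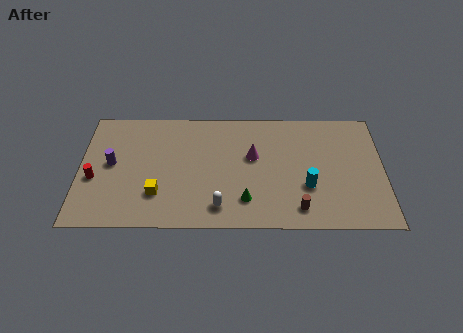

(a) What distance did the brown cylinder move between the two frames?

2.7

The brown cylinder moved from about (14.4, 1.2) to (11.7, 1.4), a distance of √(2.7² + 0.2²) ≈ 2.7.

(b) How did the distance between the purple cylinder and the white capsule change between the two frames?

+2.0

Before: roughly 4.6 units apart; after: 6.6. That's 2.0 units further apart.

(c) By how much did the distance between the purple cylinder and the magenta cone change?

+2.5

Before: roughly 5.1 units apart; after: 7.6. That's 2.5 units further apart.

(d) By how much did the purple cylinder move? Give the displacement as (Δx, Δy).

(-2.4, -1.3)

The purple cylinder was at about (4.1, 5.9) and moved to about (1.7, 4.6).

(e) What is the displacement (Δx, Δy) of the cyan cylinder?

(-0.5, -0.2)

From the two frames, the cyan cylinder sits at roughly (12.7, 3.2) before and (12.2, 3.0) after.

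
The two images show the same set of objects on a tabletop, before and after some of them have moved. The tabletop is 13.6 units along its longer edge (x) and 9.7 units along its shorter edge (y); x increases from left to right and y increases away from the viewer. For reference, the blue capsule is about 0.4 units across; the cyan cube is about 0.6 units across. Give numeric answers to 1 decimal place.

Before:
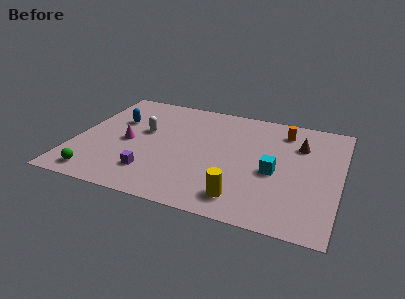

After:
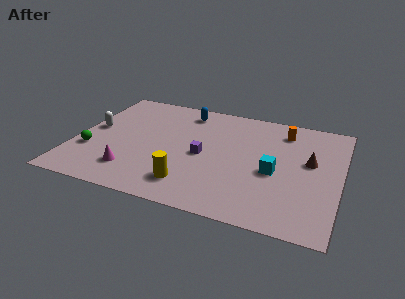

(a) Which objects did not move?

the orange cylinder and the cyan cube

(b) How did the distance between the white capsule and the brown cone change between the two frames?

+3.1

They were about 8.1 units apart before and 11.2 after — 3.1 units further apart.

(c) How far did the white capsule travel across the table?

2.6

From (3.4, 5.7) to (0.8, 5.2), the white capsule covered √(2.6² + 0.5²) ≈ 2.6 units.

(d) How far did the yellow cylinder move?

2.7

The yellow cylinder moved from about (8.9, 1.6) to (6.2, 1.9), a distance of √(2.7² + 0.3²) ≈ 2.7.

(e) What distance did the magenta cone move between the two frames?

2.5

The magenta cone was near (2.7, 4.5) before and (3.2, 2.1) after, so it travelled √(0.5² + 2.4²) ≈ 2.5 units.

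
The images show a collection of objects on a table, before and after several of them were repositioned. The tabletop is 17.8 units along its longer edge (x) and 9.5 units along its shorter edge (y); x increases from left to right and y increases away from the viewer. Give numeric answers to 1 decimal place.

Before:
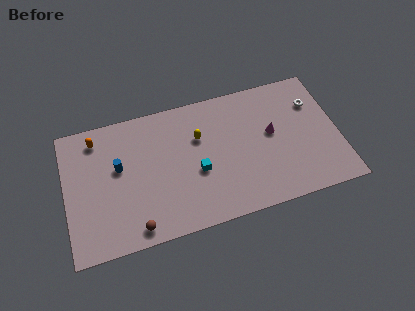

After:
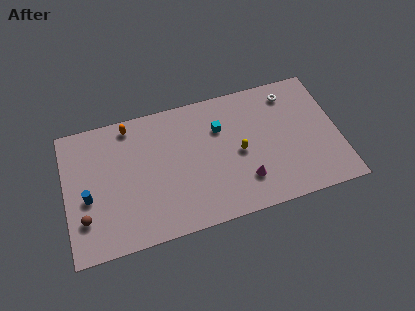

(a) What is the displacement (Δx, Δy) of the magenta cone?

(-2.0, -2.9)

From the two frames, the magenta cone sits at roughly (13.5, 5.3) before and (11.5, 2.4) after.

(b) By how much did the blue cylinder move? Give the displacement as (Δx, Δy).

(-2.1, -1.6)

The blue cylinder was at about (3.5, 5.6) and moved to about (1.4, 4.0).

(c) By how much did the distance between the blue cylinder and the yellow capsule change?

+4.6

The distance was about 5.3 in the first image and 9.9 in the second, so they moved 4.6 units further apart.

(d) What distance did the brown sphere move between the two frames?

3.5

The brown sphere moved from about (4.3, 1.1) to (1.1, 2.6), a distance of √(3.2² + 1.5²) ≈ 3.5.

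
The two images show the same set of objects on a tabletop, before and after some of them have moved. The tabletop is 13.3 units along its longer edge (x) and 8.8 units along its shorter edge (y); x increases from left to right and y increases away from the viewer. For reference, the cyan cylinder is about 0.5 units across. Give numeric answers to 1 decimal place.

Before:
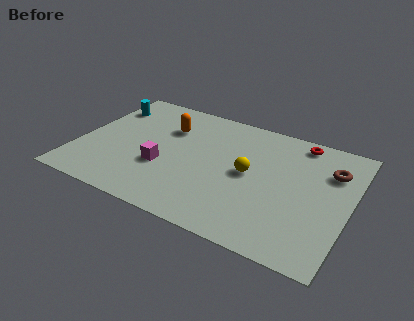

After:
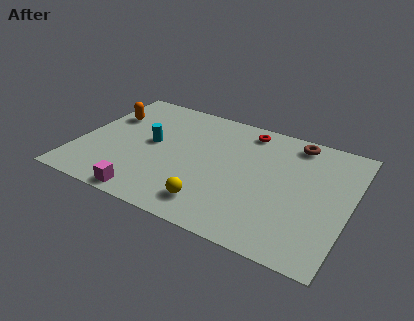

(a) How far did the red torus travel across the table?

2.6

From (10.5, 7.8) to (7.9, 7.6), the red torus covered √(2.6² + 0.2²) ≈ 2.6 units.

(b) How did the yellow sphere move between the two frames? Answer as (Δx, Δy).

(-1.4, -2.9)

The yellow sphere was at about (8.4, 4.5) and moved to about (7.0, 1.6).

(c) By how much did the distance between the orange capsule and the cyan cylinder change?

-0.5

The distance was about 3.2 in the first image and 2.7 in the second, so they moved 0.5 units closer together.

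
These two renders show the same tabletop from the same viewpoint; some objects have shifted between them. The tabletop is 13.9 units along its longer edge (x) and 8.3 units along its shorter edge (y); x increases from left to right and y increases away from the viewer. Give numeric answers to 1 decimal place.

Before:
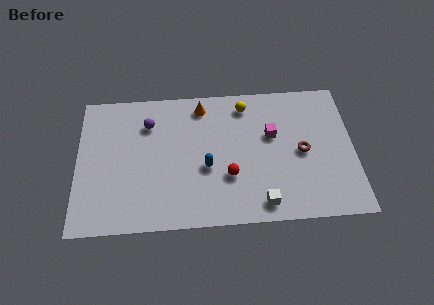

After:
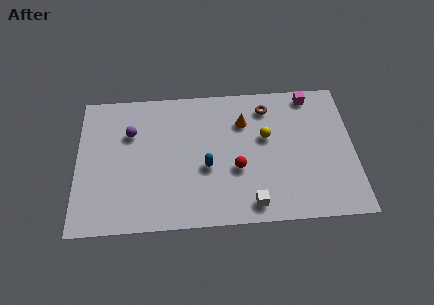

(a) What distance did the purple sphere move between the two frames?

1.0

From (3.6, 6.2) to (2.7, 5.7), the purple sphere covered √(0.9² + 0.5²) ≈ 1.0 units.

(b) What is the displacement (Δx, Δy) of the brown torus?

(-1.7, 2.8)

From the two frames, the brown torus sits at roughly (11.3, 4.0) before and (9.6, 6.8) after.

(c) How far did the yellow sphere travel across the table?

2.2

The yellow sphere moved from about (8.5, 7.0) to (9.5, 5.0), a distance of √(1.0² + 2.0²) ≈ 2.2.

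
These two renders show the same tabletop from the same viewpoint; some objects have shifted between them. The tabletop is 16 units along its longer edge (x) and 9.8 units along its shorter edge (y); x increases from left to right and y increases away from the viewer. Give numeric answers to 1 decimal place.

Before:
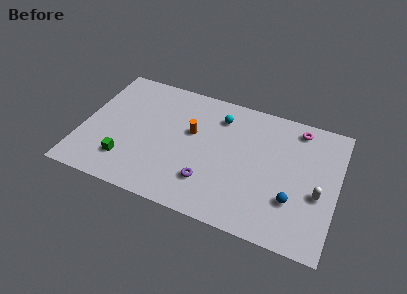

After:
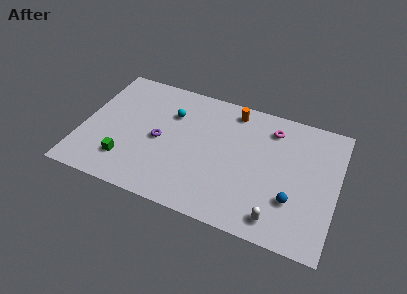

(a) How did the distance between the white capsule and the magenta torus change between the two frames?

+1.8

Before: roughly 4.8 units apart; after: 6.6. That's 1.8 units further apart.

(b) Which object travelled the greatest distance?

the purple torus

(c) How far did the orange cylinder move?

3.5

The orange cylinder moved from about (6.8, 5.9) to (9.2, 8.5), a distance of √(2.4² + 2.6²) ≈ 3.5.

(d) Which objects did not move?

the green cube and the blue sphere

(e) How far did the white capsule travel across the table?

3.5

The white capsule was near (14.9, 4.0) before and (12.6, 1.4) after, so it travelled √(2.3² + 2.6²) ≈ 3.5 units.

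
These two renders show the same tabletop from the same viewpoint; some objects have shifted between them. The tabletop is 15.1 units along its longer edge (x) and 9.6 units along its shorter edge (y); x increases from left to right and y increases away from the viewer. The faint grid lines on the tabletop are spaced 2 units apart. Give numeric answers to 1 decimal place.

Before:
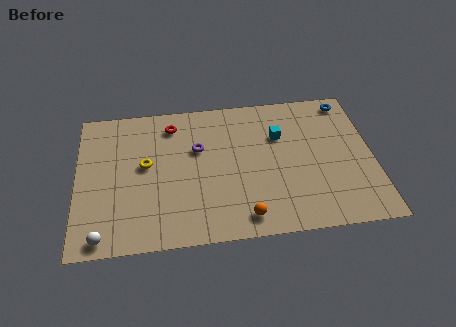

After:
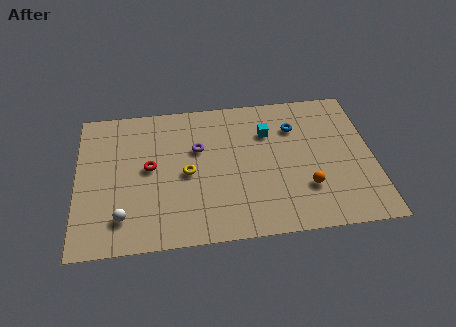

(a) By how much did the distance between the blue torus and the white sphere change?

-4.6

The distance was about 14.8 in the first image and 10.2 in the second, so they moved 4.6 units closer together.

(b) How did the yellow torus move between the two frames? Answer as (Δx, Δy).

(2.1, -0.8)

The yellow torus started near (3.5, 5.3) and ended near (5.6, 4.5).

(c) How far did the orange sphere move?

3.5

From (8.4, 1.3) to (11.6, 2.8), the orange sphere covered √(3.2² + 1.5²) ≈ 3.5 units.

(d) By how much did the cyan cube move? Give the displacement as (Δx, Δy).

(-0.6, 0.3)

From the two frames, the cyan cube sits at roughly (10.4, 6.5) before and (9.8, 6.8) after.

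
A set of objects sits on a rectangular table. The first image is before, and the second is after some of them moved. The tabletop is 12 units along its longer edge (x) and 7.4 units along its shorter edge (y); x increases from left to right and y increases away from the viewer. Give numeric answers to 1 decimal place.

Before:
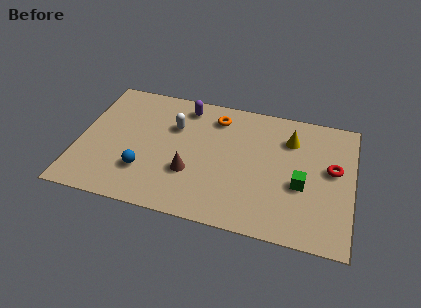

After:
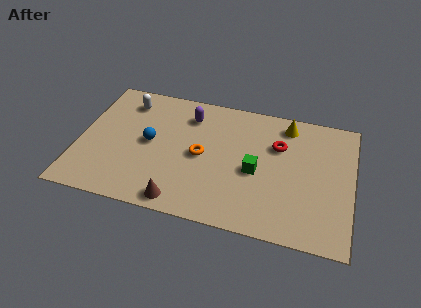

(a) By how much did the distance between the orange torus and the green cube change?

-2.5

Before: roughly 4.9 units apart; after: 2.4. That's 2.5 units closer together.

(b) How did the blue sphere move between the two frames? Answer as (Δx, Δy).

(0.1, 1.7)

From the two frames, the blue sphere sits at roughly (3.0, 2.1) before and (3.1, 3.8) after.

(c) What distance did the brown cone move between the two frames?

1.7

From (5.0, 2.5) to (4.7, 0.8), the brown cone covered √(0.3² + 1.7²) ≈ 1.7 units.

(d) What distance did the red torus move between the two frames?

2.5

The red torus was near (11.1, 4.2) before and (8.7, 5.0) after, so it travelled √(2.4² + 0.8²) ≈ 2.5 units.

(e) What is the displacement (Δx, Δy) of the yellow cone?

(-0.2, 0.8)

From the two frames, the yellow cone sits at roughly (9.2, 5.5) before and (9.0, 6.3) after.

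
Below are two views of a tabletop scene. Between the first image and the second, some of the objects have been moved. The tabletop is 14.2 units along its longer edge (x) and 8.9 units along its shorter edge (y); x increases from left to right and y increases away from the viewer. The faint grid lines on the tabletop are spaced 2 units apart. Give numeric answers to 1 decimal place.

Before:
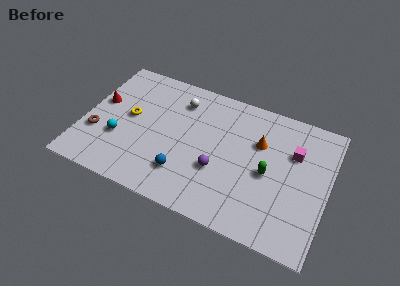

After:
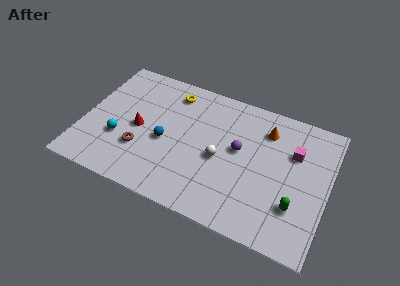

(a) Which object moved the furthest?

the white sphere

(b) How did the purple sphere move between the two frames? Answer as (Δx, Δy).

(1.0, 1.8)

From the two frames, the purple sphere sits at roughly (8.0, 3.2) before and (9.0, 5.0) after.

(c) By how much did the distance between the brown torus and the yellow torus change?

+2.3

They were about 2.5 units apart before and 4.8 after — 2.3 units further apart.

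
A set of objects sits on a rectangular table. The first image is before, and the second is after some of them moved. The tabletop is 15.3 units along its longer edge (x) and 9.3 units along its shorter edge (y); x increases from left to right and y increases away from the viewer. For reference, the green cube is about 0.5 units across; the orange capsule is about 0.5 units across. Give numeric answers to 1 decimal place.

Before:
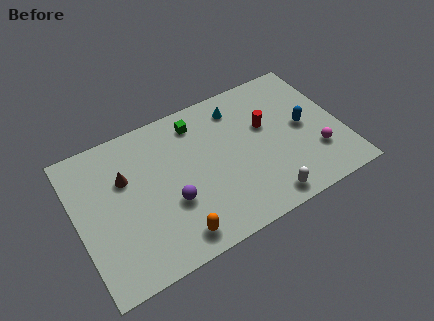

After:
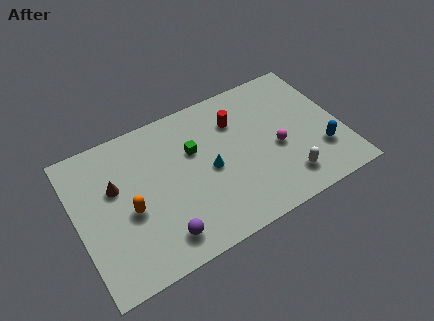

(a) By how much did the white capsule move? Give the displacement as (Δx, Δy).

(1.4, 0.7)

The white capsule was at about (10.3, 1.1) and moved to about (11.7, 1.8).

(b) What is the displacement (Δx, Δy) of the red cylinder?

(-1.6, 1.1)

The red cylinder started near (11.1, 5.7) and ended near (9.5, 6.8).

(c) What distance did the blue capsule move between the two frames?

2.1

The blue capsule moved from about (13.2, 4.7) to (13.9, 2.7), a distance of √(0.7² + 2.0²) ≈ 2.1.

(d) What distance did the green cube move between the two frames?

1.7

From (7.3, 7.7) to (6.9, 6.0), the green cube covered √(0.4² + 1.7²) ≈ 1.7 units.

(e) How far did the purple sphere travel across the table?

2.0

The purple sphere was near (5.2, 3.4) before and (4.4, 1.6) after, so it travelled √(0.8² + 1.8²) ≈ 2.0 units.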